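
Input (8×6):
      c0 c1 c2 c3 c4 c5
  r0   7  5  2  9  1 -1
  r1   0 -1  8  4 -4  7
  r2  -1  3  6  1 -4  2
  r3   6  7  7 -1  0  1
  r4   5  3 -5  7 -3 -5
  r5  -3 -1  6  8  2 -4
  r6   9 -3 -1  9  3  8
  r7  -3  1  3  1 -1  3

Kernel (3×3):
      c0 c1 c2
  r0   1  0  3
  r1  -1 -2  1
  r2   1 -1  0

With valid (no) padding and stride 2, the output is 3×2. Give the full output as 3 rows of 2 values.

19 -10
6 -23
13 -44

Output[0,0]: The receptive field on the input at this output position is [7 5 2 / 0 -1 8 / -1 3 6]. Elementwise product with the kernel and sum: 7·1 + 2·3 + 0·-1 + -1·-2 + 8·1 + -1·1 + 3·-1.
Output[0,1]: The receptive field on the input at this output position is [2 9 1 / 8 4 -4 / 6 1 -4]. Elementwise product with the kernel and sum: 2·1 + 1·3 + 8·-1 + 4·-2 + -4·1 + 6·1 + 1·-1.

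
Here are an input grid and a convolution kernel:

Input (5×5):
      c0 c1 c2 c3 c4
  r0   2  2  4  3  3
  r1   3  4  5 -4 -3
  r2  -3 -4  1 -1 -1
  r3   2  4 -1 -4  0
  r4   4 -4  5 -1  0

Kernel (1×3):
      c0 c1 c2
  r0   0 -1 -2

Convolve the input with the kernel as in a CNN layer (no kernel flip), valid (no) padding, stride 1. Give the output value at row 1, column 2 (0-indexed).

10

The receptive field on the input at this output position is [5 -4 -3]. Elementwise product with the kernel and sum: -4·-1 + -3·-2.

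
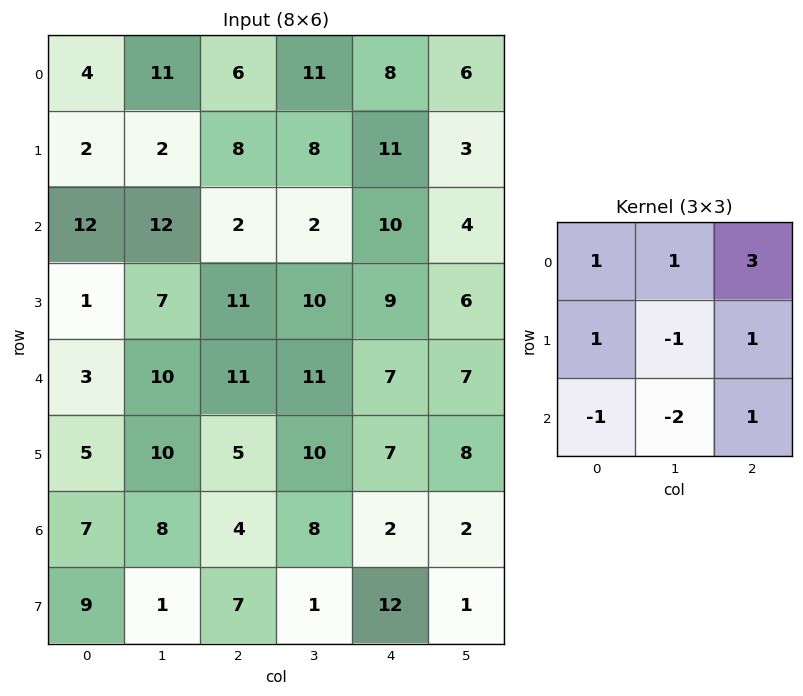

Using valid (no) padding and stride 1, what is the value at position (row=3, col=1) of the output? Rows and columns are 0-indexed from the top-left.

48

The receptive field on the input at this output position is [7 11 10 / 10 11 11 / 10 5 10]. Elementwise product with the kernel and sum: 7·1 + 11·1 + 10·3 + 10·1 + 11·-1 + 11·1 + 10·-1 + 5·-2 + 10·1.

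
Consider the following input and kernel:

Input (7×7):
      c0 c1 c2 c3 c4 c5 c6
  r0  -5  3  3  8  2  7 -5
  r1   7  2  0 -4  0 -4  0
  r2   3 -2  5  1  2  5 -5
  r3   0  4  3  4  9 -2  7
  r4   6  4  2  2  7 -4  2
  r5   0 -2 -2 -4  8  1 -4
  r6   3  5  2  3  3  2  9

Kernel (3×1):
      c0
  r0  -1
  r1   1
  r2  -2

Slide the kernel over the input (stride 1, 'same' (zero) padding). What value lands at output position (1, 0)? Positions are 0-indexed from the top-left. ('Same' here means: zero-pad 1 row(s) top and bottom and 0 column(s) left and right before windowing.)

The receptive field on the zero-padded input at this output position is [-5 / 7 / 3]. Elementwise product with the kernel and sum: -5·-1 + 7·1 + 3·-2.

6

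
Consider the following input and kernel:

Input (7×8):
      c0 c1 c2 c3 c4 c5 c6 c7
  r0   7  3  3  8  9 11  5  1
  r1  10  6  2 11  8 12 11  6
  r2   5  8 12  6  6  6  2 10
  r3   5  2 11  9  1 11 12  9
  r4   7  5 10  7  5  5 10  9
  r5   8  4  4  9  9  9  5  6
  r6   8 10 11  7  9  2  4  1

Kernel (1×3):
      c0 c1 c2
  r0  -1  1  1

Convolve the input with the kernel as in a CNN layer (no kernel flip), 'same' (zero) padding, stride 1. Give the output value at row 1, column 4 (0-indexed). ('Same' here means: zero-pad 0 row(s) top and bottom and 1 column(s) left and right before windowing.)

9

The receptive field on the zero-padded input at this output position is [11 8 12]. Elementwise product with the kernel and sum: 11·-1 + 8·1 + 12·1.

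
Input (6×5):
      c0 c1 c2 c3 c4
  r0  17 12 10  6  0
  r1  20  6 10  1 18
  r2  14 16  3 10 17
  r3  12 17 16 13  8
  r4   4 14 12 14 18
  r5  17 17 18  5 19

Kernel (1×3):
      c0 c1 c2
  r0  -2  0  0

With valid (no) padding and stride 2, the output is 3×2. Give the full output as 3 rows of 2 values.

Output[0,0]: The receptive field on the input at this output position is [17 12 10]. Elementwise product with the kernel and sum: 17·-2.

-34 -20
-28 -6
-8 -24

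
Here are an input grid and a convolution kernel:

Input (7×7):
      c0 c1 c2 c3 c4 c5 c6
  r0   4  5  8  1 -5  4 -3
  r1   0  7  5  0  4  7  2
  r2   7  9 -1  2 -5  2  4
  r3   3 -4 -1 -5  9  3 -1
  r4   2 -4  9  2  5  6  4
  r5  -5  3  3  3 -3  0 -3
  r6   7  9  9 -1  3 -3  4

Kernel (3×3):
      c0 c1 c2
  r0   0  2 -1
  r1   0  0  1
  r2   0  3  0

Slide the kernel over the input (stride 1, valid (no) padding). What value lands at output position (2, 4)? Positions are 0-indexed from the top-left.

The receptive field on the input at this output position is [-5 2 4 / 9 3 -1 / 5 6 4]. Elementwise product with the kernel and sum: 2·2 + 4·-1 + -1·1 + 6·3.

17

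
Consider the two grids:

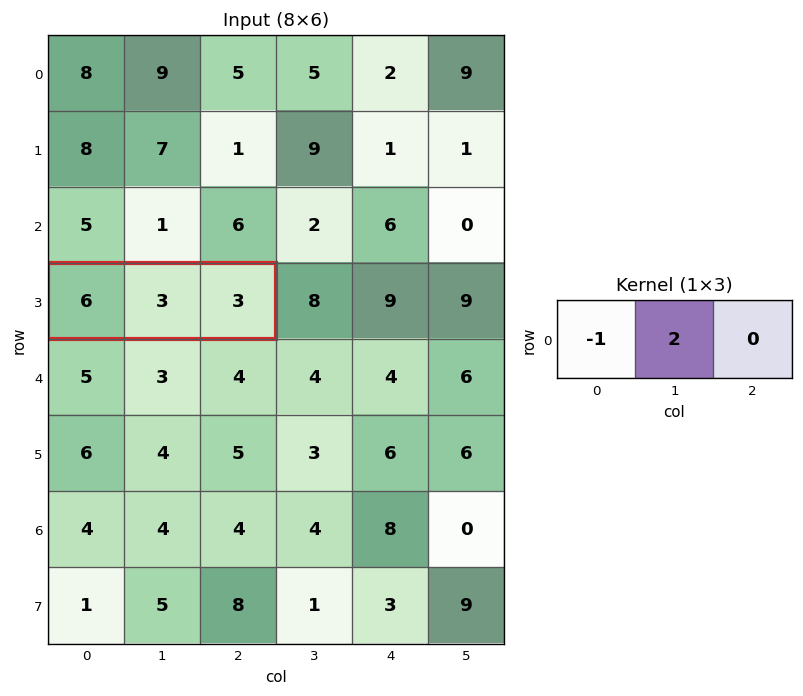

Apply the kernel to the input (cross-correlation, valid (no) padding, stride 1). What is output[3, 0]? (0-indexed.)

0

The receptive field on the input at this output position is [6 3 3]. Elementwise product with the kernel and sum: 6·-1 + 3·2.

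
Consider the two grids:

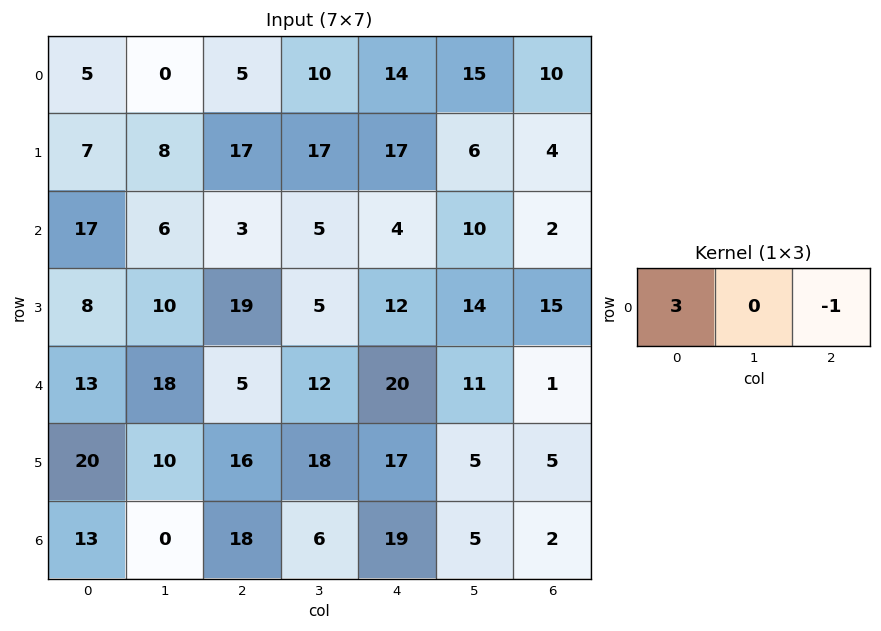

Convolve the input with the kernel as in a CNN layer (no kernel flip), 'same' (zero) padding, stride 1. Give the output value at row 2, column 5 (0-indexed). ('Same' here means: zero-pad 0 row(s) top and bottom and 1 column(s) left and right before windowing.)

10

The receptive field on the zero-padded input at this output position is [4 10 2]. Elementwise product with the kernel and sum: 4·3 + 2·-1.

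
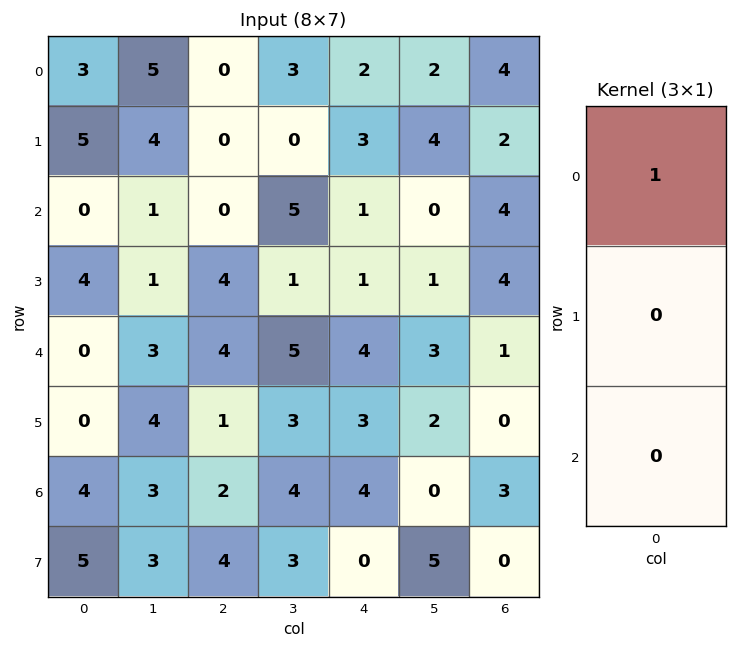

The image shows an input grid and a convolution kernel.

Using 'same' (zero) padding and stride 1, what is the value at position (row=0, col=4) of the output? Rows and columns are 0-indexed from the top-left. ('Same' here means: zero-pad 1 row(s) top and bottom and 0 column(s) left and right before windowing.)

0

The receptive field on the zero-padded input at this output position is [0 / 2 / 3]. Elementwise product with the kernel and sum: 0·1.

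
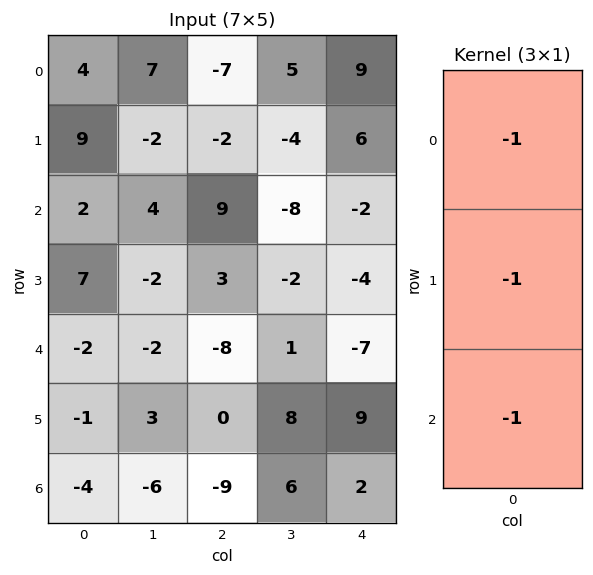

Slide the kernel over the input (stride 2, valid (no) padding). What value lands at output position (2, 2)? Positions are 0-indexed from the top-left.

-4

The receptive field on the input at this output position is [-7 / 9 / 2]. Elementwise product with the kernel and sum: -7·-1 + 9·-1 + 2·-1.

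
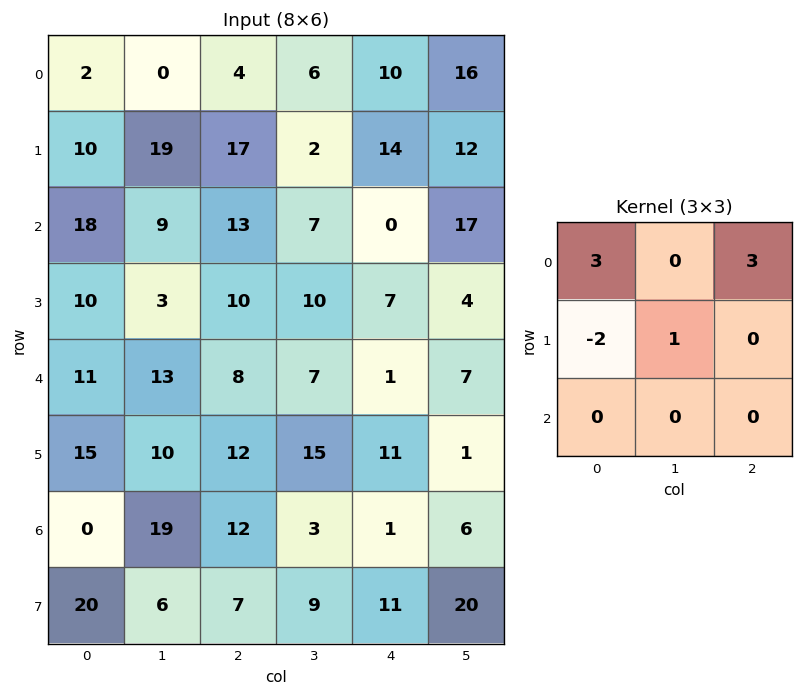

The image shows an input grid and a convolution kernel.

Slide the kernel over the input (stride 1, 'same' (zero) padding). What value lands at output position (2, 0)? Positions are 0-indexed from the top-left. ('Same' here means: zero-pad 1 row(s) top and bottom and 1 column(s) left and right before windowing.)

75

The receptive field on the zero-padded input at this output position is [0 10 19 / 0 18 9 / 0 10 3]. Elementwise product with the kernel and sum: 0·3 + 19·3 + 0·-2 + 18·1.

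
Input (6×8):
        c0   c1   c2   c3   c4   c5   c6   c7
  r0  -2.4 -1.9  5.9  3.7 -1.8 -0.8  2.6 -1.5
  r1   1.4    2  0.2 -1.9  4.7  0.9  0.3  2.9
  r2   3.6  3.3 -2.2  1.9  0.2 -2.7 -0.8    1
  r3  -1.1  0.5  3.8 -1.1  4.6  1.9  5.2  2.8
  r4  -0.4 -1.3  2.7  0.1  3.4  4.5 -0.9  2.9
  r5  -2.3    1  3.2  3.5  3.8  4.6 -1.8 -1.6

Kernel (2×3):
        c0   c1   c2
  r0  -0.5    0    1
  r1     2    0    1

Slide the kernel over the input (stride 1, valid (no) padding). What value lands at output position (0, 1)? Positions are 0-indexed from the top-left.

The receptive field on the input at this output position is [-1.9 5.9 3.7 / 2 0.2 -1.9]. Elementwise product with the kernel and sum: -1.9·-0.5 + 3.7·1 + 2·2 + -1.9·1.

6.75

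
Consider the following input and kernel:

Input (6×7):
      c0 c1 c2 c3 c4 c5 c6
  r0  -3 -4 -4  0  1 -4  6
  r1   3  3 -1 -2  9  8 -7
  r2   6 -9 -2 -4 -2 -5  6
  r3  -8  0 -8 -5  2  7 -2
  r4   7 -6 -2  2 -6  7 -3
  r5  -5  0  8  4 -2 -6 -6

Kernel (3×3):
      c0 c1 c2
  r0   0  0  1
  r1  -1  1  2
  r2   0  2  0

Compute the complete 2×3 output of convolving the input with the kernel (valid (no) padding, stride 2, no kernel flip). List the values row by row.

-24 10 -19
-22 9 21

Output[0,0]: The receptive field on the input at this output position is [-3 -4 -4 / 3 3 -1 / 6 -9 -2]. Elementwise product with the kernel and sum: -4·1 + 3·-1 + 3·1 + -1·2 + -9·2.
Output[0,1]: The receptive field on the input at this output position is [-4 0 1 / -1 -2 9 / -2 -4 -2]. Elementwise product with the kernel and sum: 1·1 + -1·-1 + -2·1 + 9·2 + -4·2.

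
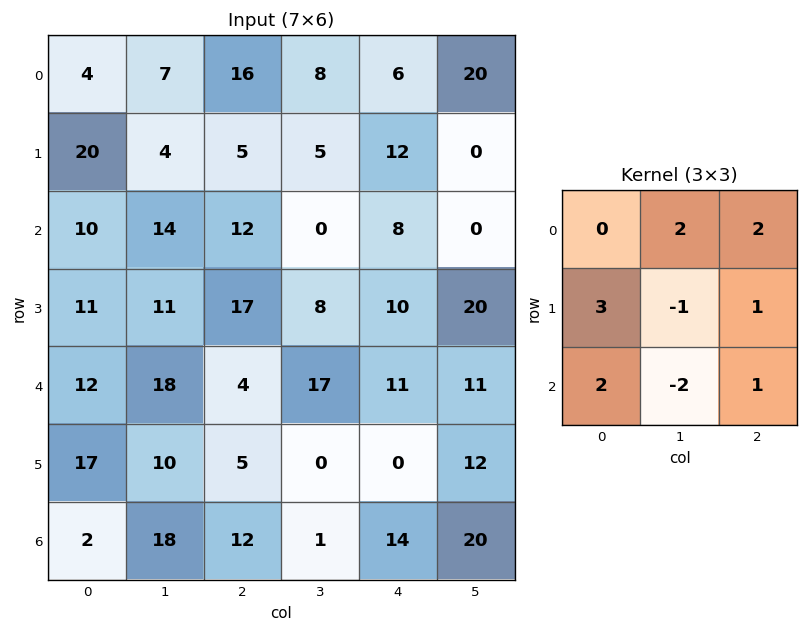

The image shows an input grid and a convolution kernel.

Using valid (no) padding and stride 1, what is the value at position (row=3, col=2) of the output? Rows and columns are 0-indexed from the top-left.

52

The receptive field on the input at this output position is [17 8 10 / 4 17 11 / 5 0 0]. Elementwise product with the kernel and sum: 8·2 + 10·2 + 4·3 + 17·-1 + 11·1 + 5·2 + 0·-2 + 0·1.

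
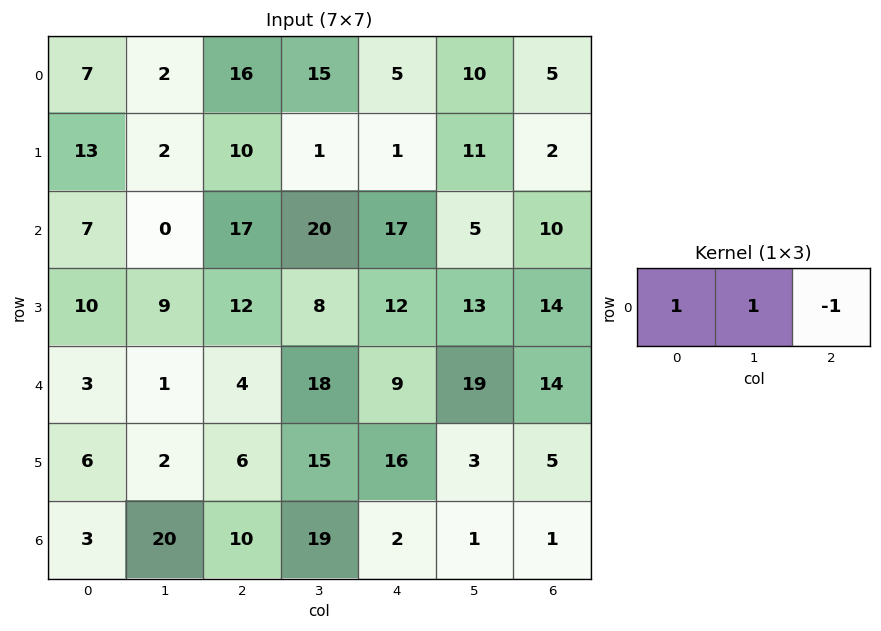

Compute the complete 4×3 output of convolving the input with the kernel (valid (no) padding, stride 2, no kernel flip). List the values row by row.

Output[0,0]: The receptive field on the input at this output position is [7 2 16]. Elementwise product with the kernel and sum: 7·1 + 2·1 + 16·-1.
Output[0,1]: The receptive field on the input at this output position is [16 15 5]. Elementwise product with the kernel and sum: 16·1 + 15·1 + 5·-1.

-7 26 10
-10 20 12
0 13 14
13 27 2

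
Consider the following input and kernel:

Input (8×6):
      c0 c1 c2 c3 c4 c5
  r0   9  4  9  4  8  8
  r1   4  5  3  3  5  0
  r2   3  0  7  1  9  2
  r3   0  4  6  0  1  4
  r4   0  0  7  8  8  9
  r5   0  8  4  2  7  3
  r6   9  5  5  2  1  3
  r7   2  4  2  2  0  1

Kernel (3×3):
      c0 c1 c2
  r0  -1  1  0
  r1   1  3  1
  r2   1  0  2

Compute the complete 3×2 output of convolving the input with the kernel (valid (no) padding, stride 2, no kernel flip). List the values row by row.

34 37
29 24
47 25

Output[0,0]: The receptive field on the input at this output position is [9 4 9 / 4 5 3 / 3 0 7]. Elementwise product with the kernel and sum: 9·-1 + 4·1 + 4·1 + 5·3 + 3·1 + 3·1 + 7·2.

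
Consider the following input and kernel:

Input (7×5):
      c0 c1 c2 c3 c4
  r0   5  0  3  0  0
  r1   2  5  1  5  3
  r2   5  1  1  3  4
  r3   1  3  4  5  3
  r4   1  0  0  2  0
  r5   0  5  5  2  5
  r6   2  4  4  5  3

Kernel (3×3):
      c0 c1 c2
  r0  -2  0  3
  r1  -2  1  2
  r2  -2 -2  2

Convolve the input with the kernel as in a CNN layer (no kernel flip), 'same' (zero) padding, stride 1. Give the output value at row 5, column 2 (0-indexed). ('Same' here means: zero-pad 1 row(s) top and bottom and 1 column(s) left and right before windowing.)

-1

The receptive field on the zero-padded input at this output position is [0 0 2 / 5 5 2 / 4 4 5]. Elementwise product with the kernel and sum: 0·-2 + 2·3 + 5·-2 + 5·1 + 2·2 + 4·-2 + 4·-2 + 5·2.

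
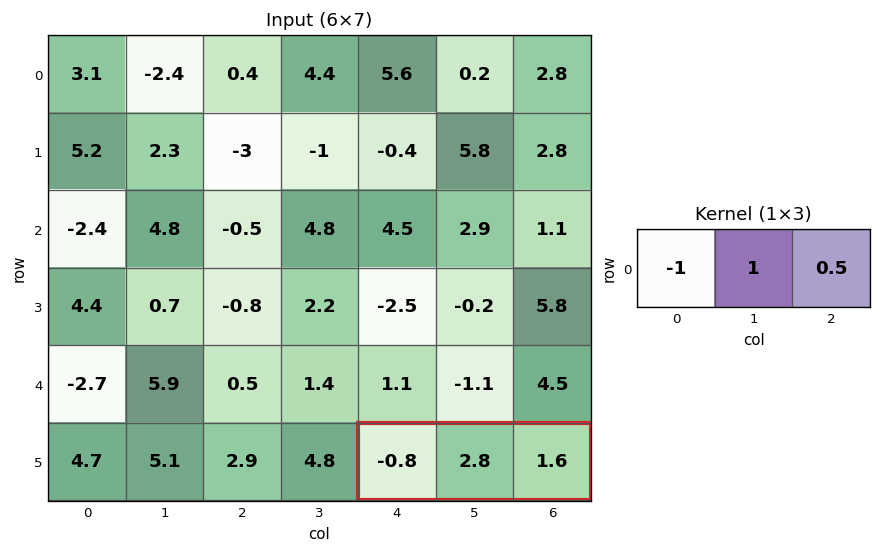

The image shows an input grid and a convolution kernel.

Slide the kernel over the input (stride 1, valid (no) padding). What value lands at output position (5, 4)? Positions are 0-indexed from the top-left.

The receptive field on the input at this output position is [-0.8 2.8 1.6]. Elementwise product with the kernel and sum: -0.8·-1 + 2.8·1 + 1.6·0.5.

4.4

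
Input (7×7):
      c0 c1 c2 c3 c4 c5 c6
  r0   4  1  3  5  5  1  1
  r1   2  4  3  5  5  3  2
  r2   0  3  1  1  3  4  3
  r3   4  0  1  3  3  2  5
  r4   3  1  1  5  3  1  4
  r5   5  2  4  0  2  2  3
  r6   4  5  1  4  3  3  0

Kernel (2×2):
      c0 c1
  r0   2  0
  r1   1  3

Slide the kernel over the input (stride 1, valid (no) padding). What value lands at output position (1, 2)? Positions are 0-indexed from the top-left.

The receptive field on the input at this output position is [3 5 / 1 1]. Elementwise product with the kernel and sum: 3·2 + 1·1 + 1·3.

10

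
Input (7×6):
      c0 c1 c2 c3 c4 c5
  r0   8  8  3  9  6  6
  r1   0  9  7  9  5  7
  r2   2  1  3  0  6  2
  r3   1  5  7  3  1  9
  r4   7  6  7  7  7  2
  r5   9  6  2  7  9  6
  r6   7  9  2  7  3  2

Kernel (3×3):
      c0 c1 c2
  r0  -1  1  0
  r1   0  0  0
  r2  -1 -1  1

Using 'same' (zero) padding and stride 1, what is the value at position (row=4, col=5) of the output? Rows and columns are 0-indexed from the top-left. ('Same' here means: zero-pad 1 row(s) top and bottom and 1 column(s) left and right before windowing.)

-7

The receptive field on the zero-padded input at this output position is [1 9 0 / 7 2 0 / 9 6 0]. Elementwise product with the kernel and sum: 1·-1 + 9·1 + 9·-1 + 6·-1 + 0·1.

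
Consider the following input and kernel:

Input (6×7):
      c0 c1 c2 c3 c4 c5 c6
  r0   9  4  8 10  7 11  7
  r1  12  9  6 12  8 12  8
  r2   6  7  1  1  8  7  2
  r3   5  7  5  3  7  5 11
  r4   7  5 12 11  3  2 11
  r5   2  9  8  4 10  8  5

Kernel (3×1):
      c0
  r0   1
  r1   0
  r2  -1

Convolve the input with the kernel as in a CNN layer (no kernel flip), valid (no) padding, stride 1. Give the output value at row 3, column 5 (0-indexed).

-3

The receptive field on the input at this output position is [5 / 2 / 8]. Elementwise product with the kernel and sum: 5·1 + 8·-1.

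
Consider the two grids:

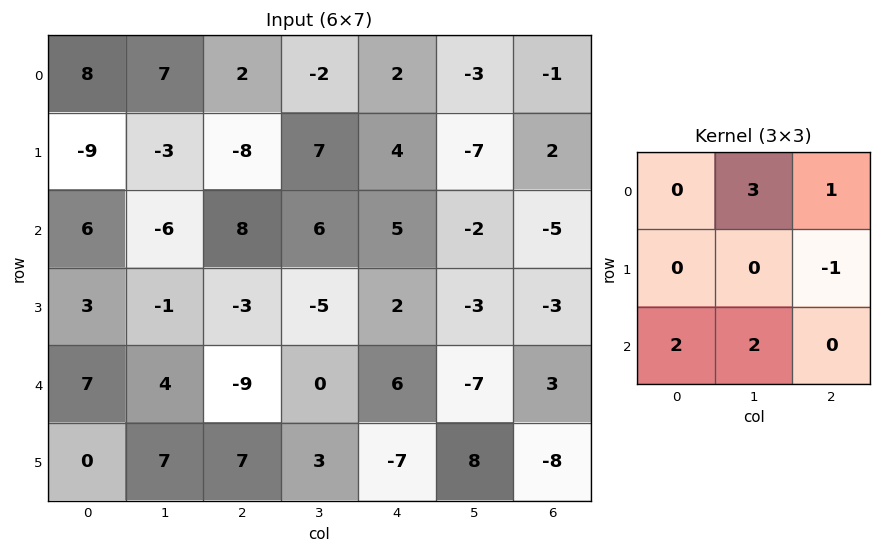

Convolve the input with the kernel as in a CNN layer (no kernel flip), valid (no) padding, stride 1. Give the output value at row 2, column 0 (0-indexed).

The receptive field on the input at this output position is [6 -6 8 / 3 -1 -3 / 7 4 -9]. Elementwise product with the kernel and sum: -6·3 + 8·1 + -3·-1 + 7·2 + 4·2.

15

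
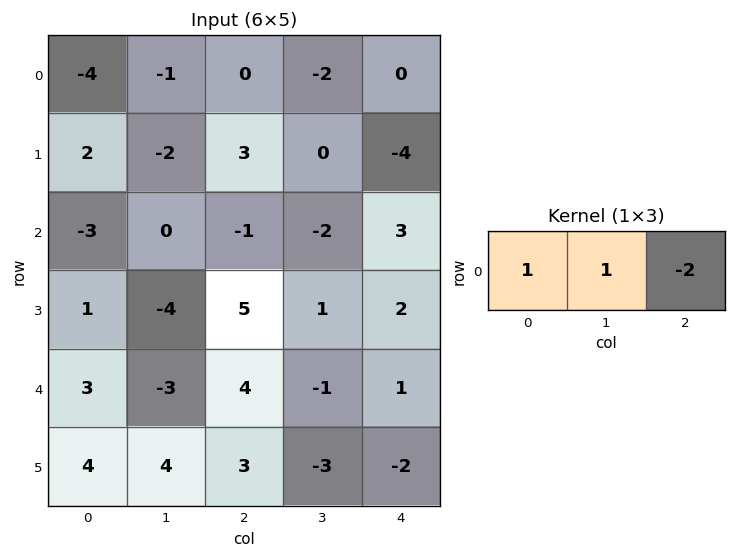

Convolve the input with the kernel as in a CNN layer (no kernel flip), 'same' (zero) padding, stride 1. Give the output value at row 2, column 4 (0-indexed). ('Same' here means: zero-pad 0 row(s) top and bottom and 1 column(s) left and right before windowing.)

1

The receptive field on the zero-padded input at this output position is [-2 3 0]. Elementwise product with the kernel and sum: -2·1 + 3·1 + 0·-2.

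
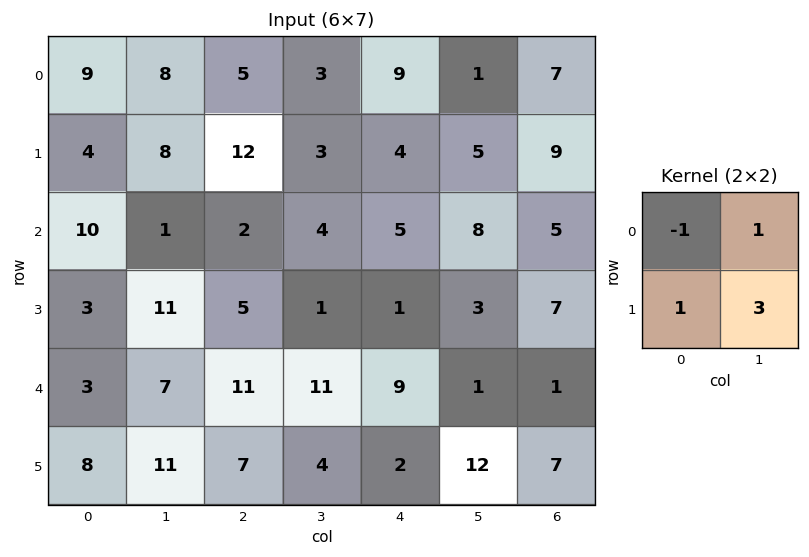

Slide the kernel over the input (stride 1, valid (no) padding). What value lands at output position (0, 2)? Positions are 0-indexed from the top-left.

19

The receptive field on the input at this output position is [5 3 / 12 3]. Elementwise product with the kernel and sum: 5·-1 + 3·1 + 12·1 + 3·3.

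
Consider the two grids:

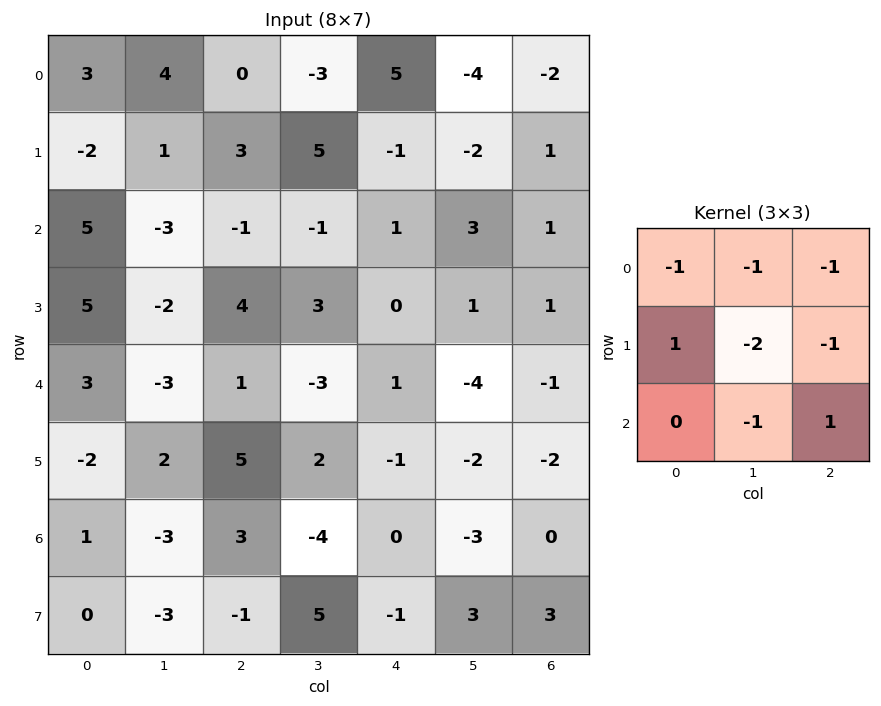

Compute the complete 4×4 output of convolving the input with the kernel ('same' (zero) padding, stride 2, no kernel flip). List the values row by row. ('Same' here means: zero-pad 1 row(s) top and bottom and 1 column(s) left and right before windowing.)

Output[0,0]: The receptive field on the zero-padded input at this output position is [0 0 0 / 0 3 4 / 0 -2 1]. Elementwise product with the kernel and sum: 0·-1 + 0·-1 + 0·-1 + 0·1 + 3·-2 + 4·-1 + -2·-1 + 1·1.
Output[0,1]: The receptive field on the zero-padded input at this output position is [0 0 0 / 4 0 -3 / 1 3 5]. Elementwise product with the kernel and sum: 0·-1 + 0·-1 + 0·-1 + 4·1 + 0·-2 + -3·-1 + 3·-1 + 5·1.

-7 9 -10 -1
-13 -10 -7 1
-2 -10 -6 -2
-2 -8 4 -2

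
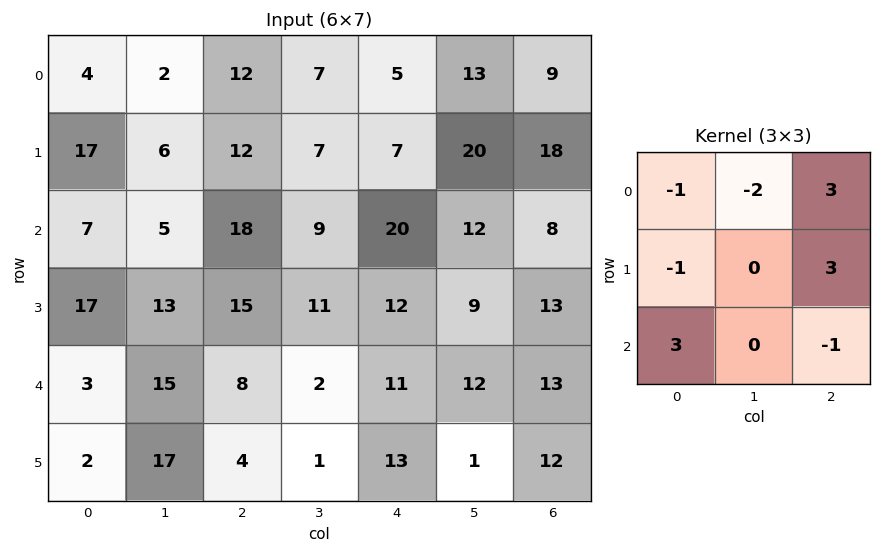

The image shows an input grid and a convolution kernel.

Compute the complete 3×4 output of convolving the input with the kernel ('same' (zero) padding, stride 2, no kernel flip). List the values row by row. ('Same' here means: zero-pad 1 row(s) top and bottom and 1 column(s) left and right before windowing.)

Output[0,0]: The receptive field on the zero-padded input at this output position is [0 0 0 / 0 4 2 / 0 17 6]. Elementwise product with the kernel and sum: 0·-1 + 0·-2 + 0·3 + 0·-1 + 2·3 + 0·3 + 6·-1.
Output[0,1]: The receptive field on the zero-padded input at this output position is [0 0 0 / 2 12 7 / 6 12 7]. Elementwise product with the kernel and sum: 0·-1 + 0·-2 + 0·3 + 2·-1 + 7·3 + 6·3 + 7·-1.

0 30 33 47
-14 41 90 -41
33 31 28 -44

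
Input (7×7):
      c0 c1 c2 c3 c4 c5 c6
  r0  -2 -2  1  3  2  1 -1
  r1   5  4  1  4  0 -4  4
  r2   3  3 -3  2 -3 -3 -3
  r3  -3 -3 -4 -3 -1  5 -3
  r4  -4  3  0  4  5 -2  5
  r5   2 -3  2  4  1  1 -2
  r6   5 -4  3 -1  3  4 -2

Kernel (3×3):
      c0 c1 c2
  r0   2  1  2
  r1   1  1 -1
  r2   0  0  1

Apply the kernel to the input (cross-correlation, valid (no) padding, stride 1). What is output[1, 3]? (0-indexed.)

7

The receptive field on the input at this output position is [4 0 -4 / 2 -3 -3 / -3 -1 5]. Elementwise product with the kernel and sum: 4·2 + 0·1 + -4·2 + 2·1 + -3·1 + -3·-1 + 5·1.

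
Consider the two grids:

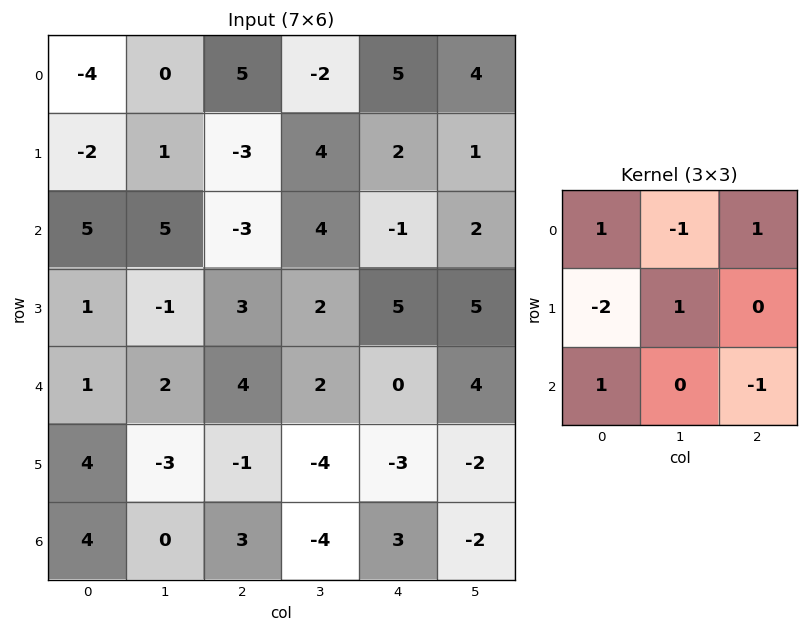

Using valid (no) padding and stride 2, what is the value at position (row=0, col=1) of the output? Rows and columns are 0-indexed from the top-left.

20

The receptive field on the input at this output position is [5 -2 5 / -3 4 2 / -3 4 -1]. Elementwise product with the kernel and sum: 5·1 + -2·-1 + 5·1 + -3·-2 + 4·1 + -3·1 + -1·-1.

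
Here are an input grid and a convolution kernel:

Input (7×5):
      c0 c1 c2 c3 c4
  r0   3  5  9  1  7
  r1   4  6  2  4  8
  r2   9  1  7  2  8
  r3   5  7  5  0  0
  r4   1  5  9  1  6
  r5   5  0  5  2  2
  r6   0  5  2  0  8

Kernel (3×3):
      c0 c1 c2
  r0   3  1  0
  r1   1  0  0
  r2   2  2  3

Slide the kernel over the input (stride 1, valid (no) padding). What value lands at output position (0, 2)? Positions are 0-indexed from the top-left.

The receptive field on the input at this output position is [9 1 7 / 2 4 8 / 7 2 8]. Elementwise product with the kernel and sum: 9·3 + 1·1 + 2·1 + 7·2 + 2·2 + 8·3.

72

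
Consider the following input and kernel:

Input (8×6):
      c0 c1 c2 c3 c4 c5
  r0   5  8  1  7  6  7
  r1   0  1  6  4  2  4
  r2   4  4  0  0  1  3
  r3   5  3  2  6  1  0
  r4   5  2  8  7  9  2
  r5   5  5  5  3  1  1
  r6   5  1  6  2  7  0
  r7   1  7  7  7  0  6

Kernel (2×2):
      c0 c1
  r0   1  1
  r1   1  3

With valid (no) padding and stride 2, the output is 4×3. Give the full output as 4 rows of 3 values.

16 26 27
22 20 5
27 29 15
28 36 25

Output[0,0]: The receptive field on the input at this output position is [5 8 / 0 1]. Elementwise product with the kernel and sum: 5·1 + 8·1 + 0·1 + 1·3.
Output[0,1]: The receptive field on the input at this output position is [1 7 / 6 4]. Elementwise product with the kernel and sum: 1·1 + 7·1 + 6·1 + 4·3.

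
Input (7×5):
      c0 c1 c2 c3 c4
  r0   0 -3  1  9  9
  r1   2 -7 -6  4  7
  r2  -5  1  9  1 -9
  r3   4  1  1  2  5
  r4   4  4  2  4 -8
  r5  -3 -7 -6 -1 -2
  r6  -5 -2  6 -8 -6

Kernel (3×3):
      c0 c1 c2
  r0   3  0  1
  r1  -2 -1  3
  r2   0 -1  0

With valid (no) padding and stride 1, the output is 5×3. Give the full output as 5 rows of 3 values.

-15 23 40
35 -26 -59
-16 5 25
14 13 -23
11 27 13

Output[0,0]: The receptive field on the input at this output position is [0 -3 1 / 2 -7 -6 / -5 1 9]. Elementwise product with the kernel and sum: 0·3 + 1·1 + 2·-2 + -7·-1 + -6·3 + 1·-1.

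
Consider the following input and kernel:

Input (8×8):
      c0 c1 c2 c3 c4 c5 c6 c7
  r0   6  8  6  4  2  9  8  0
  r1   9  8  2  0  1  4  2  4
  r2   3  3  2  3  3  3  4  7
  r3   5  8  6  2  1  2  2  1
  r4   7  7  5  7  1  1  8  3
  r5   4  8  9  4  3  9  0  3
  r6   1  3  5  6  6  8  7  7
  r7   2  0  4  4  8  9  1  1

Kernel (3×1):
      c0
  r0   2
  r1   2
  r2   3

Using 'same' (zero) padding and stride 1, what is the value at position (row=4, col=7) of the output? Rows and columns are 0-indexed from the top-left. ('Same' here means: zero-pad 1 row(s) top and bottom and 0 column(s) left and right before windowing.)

The receptive field on the zero-padded input at this output position is [1 / 3 / 3]. Elementwise product with the kernel and sum: 1·2 + 3·2 + 3·3.

17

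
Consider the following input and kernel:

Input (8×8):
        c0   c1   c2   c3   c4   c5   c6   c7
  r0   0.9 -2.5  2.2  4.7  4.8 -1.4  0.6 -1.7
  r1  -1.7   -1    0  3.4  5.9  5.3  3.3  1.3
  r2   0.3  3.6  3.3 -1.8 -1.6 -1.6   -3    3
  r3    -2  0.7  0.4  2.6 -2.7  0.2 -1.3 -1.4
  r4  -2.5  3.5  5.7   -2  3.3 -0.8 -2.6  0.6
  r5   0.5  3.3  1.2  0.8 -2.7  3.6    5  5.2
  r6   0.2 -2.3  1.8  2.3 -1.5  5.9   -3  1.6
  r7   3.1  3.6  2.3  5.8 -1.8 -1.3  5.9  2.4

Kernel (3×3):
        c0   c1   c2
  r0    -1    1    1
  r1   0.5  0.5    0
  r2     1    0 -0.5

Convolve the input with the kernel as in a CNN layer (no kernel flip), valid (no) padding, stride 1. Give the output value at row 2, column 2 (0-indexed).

-1.15

The receptive field on the input at this output position is [3.3 -1.8 -1.6 / 0.4 2.6 -2.7 / 5.7 -2 3.3]. Elementwise product with the kernel and sum: 3.3·-1 + -1.8·1 + -1.6·1 + 0.4·0.5 + 2.6·0.5 + 5.7·1 + 3.3·-0.5.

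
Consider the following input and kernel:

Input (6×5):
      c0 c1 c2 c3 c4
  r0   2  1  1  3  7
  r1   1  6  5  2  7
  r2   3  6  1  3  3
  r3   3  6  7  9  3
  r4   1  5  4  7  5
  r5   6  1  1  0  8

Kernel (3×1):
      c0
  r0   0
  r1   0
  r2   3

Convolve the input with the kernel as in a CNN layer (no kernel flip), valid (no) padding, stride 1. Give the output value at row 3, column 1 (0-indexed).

3

The receptive field on the input at this output position is [6 / 5 / 1]. Elementwise product with the kernel and sum: 1·3.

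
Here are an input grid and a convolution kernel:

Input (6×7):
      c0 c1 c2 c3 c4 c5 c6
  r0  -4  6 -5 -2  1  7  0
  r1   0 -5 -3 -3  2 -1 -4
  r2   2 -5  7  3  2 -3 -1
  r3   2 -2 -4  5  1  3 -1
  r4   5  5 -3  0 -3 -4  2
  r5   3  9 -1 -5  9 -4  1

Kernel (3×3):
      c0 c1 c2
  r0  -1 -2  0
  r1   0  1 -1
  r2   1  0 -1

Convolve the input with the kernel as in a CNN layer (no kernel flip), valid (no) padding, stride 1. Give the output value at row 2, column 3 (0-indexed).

-5

The receptive field on the input at this output position is [3 2 -3 / 5 1 3 / 0 -3 -4]. Elementwise product with the kernel and sum: 3·-1 + 2·-2 + 1·1 + 3·-1 + 0·1 + -4·-1.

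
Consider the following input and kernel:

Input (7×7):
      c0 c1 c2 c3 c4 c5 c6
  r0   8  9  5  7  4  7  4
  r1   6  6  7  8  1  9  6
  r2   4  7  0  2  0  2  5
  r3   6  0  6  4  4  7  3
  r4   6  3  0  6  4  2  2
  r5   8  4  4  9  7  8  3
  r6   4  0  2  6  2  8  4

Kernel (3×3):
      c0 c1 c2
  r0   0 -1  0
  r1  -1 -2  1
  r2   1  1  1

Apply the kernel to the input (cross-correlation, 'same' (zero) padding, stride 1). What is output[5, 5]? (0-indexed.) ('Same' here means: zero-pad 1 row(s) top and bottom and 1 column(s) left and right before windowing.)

-8

The receptive field on the zero-padded input at this output position is [4 2 2 / 7 8 3 / 2 8 4]. Elementwise product with the kernel and sum: 2·-1 + 7·-1 + 8·-2 + 3·1 + 2·1 + 8·1 + 4·1.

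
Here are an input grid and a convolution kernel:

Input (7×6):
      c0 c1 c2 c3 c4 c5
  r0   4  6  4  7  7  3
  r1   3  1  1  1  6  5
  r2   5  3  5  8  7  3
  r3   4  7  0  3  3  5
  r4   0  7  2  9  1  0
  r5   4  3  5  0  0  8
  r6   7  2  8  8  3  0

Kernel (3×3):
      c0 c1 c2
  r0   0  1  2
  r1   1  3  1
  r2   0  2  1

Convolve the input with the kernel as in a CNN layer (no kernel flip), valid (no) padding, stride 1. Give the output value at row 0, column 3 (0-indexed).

The receptive field on the input at this output position is [7 7 3 / 1 6 5 / 8 7 3]. Elementwise product with the kernel and sum: 7·1 + 3·2 + 1·1 + 6·3 + 5·1 + 7·2 + 3·1.

54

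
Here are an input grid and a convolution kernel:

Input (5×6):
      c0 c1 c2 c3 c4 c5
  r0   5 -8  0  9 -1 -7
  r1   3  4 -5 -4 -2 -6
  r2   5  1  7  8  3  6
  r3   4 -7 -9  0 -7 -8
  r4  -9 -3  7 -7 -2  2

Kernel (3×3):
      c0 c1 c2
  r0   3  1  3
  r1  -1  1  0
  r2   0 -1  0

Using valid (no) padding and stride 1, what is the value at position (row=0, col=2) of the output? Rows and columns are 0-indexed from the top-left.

The receptive field on the input at this output position is [0 9 -1 / -5 -4 -2 / 7 8 3]. Elementwise product with the kernel and sum: 0·3 + 9·1 + -1·3 + -5·-1 + -4·1 + 8·-1.

-1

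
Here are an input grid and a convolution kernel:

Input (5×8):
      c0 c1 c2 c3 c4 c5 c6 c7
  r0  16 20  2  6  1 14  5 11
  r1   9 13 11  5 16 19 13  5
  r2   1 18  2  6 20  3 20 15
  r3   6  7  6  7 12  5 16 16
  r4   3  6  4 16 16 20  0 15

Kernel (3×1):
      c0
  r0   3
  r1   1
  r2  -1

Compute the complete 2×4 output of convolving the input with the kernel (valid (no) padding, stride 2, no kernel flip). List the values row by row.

56 15 -1 8
6 8 56 76

Output[0,0]: The receptive field on the input at this output position is [16 / 9 / 1]. Elementwise product with the kernel and sum: 16·3 + 9·1 + 1·-1.
Output[0,1]: The receptive field on the input at this output position is [2 / 11 / 2]. Elementwise product with the kernel and sum: 2·3 + 11·1 + 2·-1.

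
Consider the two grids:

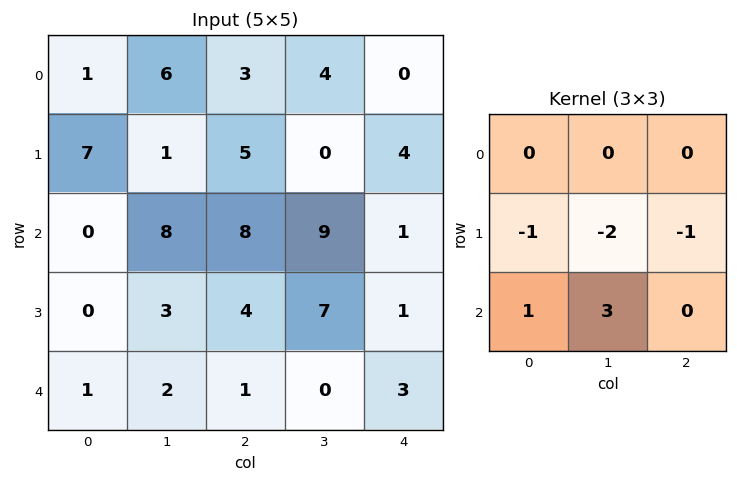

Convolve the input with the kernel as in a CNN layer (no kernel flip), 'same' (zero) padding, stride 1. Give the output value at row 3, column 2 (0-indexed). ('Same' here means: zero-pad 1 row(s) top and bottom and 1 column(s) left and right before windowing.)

The receptive field on the zero-padded input at this output position is [8 8 9 / 3 4 7 / 2 1 0]. Elementwise product with the kernel and sum: 3·-1 + 4·-2 + 7·-1 + 2·1 + 1·3.

-13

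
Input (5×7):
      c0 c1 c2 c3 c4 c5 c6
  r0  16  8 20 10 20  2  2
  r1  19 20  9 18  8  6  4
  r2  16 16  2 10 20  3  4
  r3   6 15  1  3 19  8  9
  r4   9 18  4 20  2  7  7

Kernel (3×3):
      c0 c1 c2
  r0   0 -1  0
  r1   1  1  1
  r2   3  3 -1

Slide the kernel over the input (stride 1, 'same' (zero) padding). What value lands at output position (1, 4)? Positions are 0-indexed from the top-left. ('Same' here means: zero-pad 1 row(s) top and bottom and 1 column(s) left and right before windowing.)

99

The receptive field on the zero-padded input at this output position is [10 20 2 / 18 8 6 / 10 20 3]. Elementwise product with the kernel and sum: 20·-1 + 18·1 + 8·1 + 6·1 + 10·3 + 20·3 + 3·-1.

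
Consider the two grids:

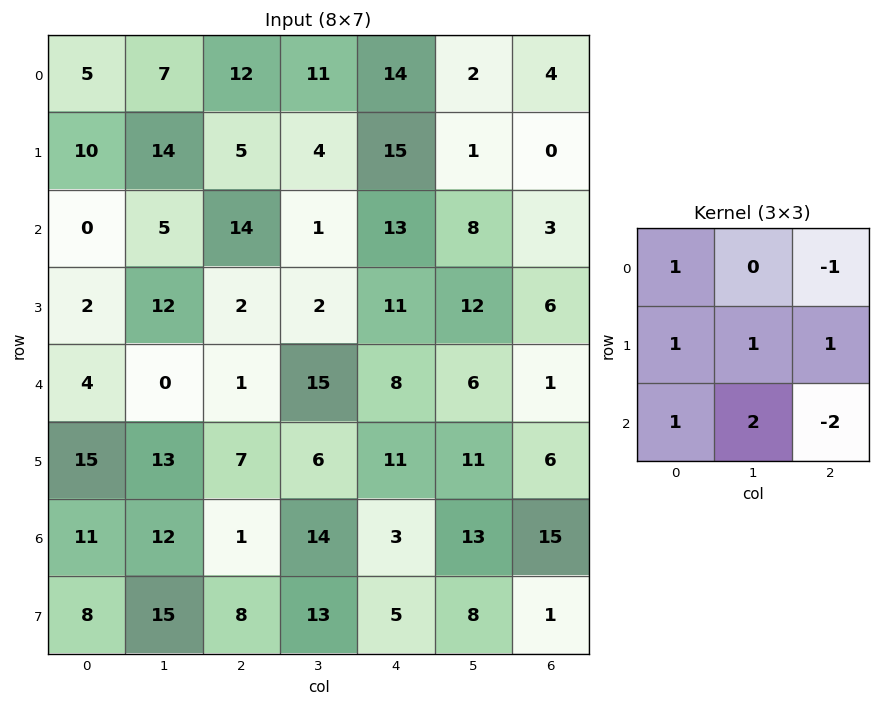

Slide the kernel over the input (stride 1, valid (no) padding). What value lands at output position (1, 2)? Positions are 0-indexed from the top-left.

2

The receptive field on the input at this output position is [5 4 15 / 14 1 13 / 2 2 11]. Elementwise product with the kernel and sum: 5·1 + 15·-1 + 14·1 + 1·1 + 13·1 + 2·1 + 2·2 + 11·-2.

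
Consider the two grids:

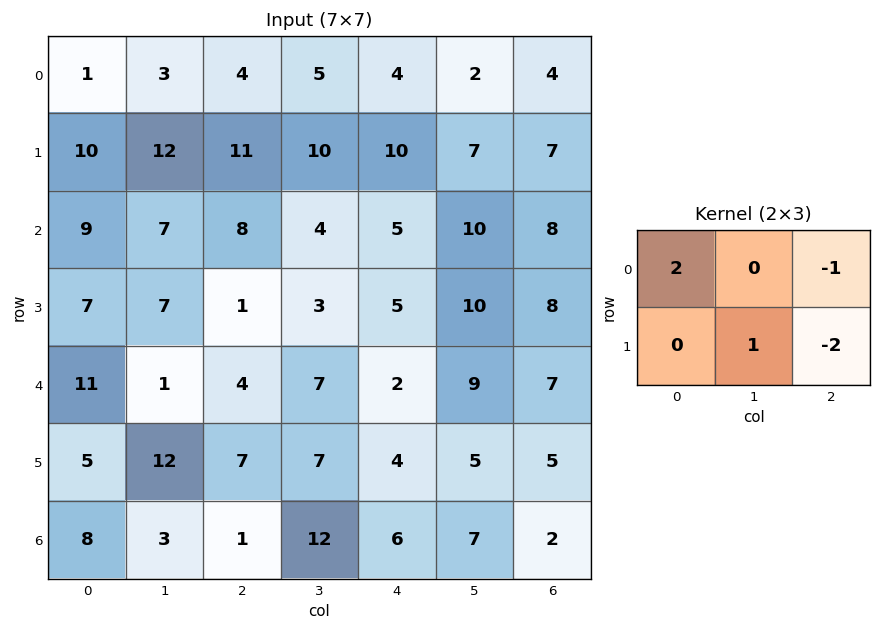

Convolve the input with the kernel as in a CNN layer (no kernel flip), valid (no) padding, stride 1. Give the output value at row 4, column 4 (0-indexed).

The receptive field on the input at this output position is [2 9 7 / 4 5 5]. Elementwise product with the kernel and sum: 2·2 + 7·-1 + 5·1 + 5·-2.

-8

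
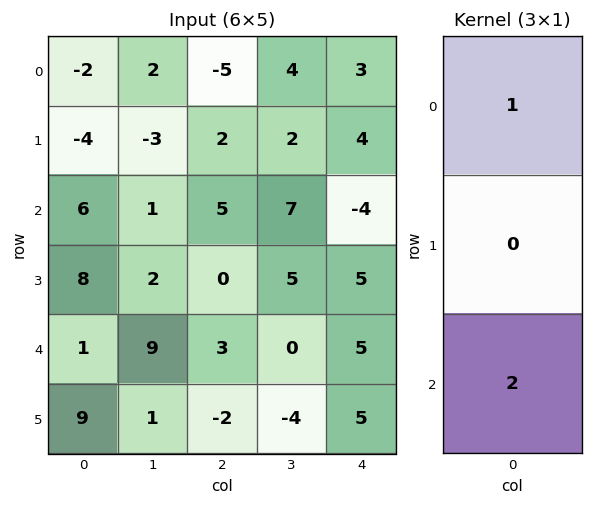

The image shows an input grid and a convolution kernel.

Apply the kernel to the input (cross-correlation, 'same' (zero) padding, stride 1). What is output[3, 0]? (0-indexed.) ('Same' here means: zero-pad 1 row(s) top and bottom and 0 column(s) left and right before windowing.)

8

The receptive field on the zero-padded input at this output position is [6 / 8 / 1]. Elementwise product with the kernel and sum: 6·1 + 1·2.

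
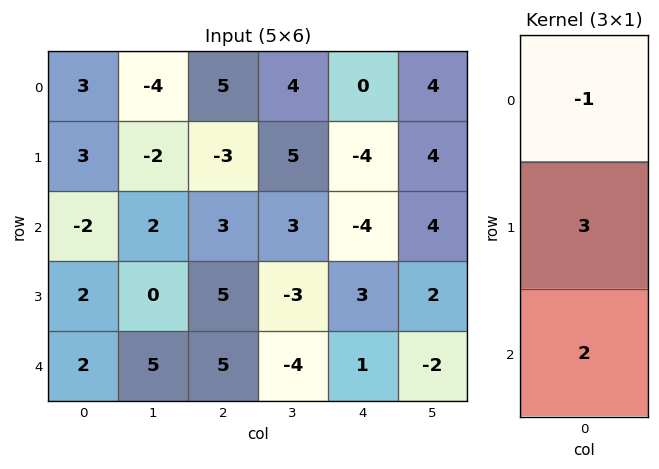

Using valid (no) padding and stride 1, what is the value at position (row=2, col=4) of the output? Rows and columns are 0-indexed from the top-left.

The receptive field on the input at this output position is [-4 / 3 / 1]. Elementwise product with the kernel and sum: -4·-1 + 3·3 + 1·2.

15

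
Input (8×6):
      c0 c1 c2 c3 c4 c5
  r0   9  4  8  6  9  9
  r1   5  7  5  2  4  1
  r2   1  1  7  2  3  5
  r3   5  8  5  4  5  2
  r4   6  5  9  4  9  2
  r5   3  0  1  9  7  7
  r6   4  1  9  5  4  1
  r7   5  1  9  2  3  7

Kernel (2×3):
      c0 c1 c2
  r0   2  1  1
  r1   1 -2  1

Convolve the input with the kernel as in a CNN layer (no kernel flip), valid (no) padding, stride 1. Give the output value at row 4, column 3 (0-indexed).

The receptive field on the input at this output position is [4 9 2 / 9 7 7]. Elementwise product with the kernel and sum: 4·2 + 9·1 + 2·1 + 9·1 + 7·-2 + 7·1.

21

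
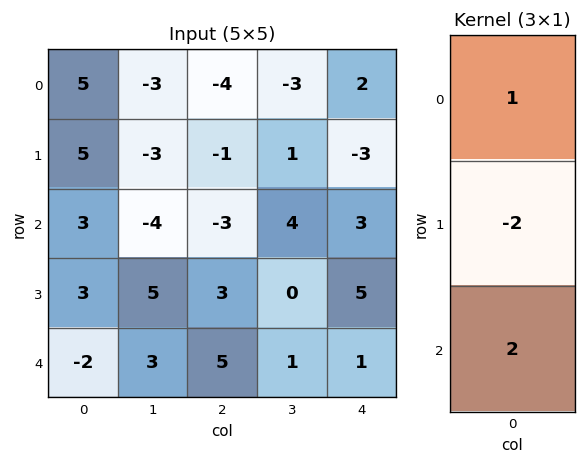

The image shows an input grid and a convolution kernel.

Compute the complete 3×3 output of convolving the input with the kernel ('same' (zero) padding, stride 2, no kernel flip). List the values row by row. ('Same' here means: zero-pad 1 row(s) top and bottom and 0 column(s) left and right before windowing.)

0 6 -10
5 11 1
7 -7 3

Output[0,0]: The receptive field on the zero-padded input at this output position is [0 / 5 / 5]. Elementwise product with the kernel and sum: 0·1 + 5·-2 + 5·2.
Output[0,1]: The receptive field on the zero-padded input at this output position is [0 / -4 / -1]. Elementwise product with the kernel and sum: 0·1 + -4·-2 + -1·2.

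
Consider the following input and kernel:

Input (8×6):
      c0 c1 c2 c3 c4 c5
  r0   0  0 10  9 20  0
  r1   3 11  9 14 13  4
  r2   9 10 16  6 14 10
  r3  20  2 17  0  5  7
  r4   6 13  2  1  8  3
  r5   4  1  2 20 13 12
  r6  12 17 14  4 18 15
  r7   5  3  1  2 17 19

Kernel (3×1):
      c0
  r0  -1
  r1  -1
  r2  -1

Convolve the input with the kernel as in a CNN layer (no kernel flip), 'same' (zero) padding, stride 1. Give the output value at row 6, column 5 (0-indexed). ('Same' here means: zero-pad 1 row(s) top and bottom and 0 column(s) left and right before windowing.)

The receptive field on the zero-padded input at this output position is [12 / 15 / 19]. Elementwise product with the kernel and sum: 12·-1 + 15·-1 + 19·-1.

-46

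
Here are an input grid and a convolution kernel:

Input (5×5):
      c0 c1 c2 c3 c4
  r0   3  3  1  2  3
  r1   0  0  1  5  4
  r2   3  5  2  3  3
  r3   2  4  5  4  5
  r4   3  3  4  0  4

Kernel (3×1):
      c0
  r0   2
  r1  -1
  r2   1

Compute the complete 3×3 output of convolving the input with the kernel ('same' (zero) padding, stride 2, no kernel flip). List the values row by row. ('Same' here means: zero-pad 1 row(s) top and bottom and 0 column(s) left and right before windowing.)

-3 0 1
-1 5 10
1 6 6

Output[0,0]: The receptive field on the zero-padded input at this output position is [0 / 3 / 0]. Elementwise product with the kernel and sum: 0·2 + 3·-1 + 0·1.
Output[0,1]: The receptive field on the zero-padded input at this output position is [0 / 1 / 1]. Elementwise product with the kernel and sum: 0·2 + 1·-1 + 1·1.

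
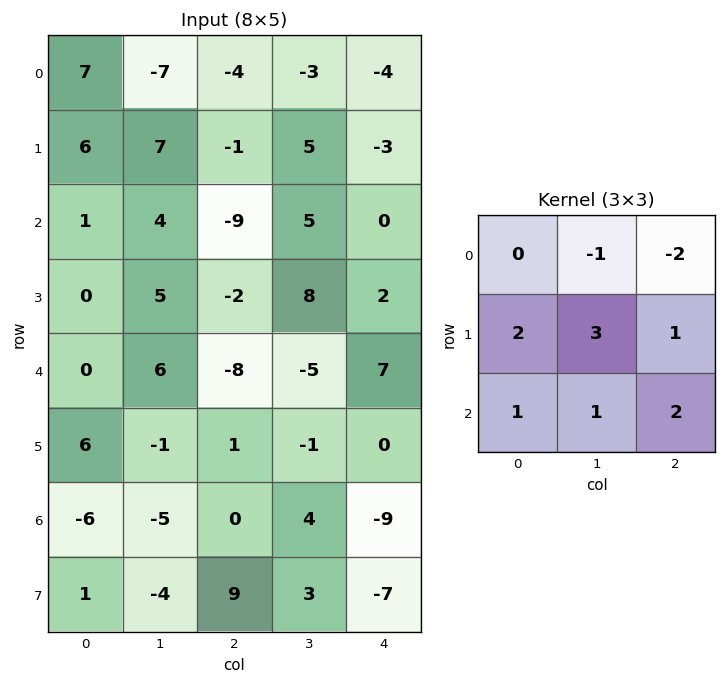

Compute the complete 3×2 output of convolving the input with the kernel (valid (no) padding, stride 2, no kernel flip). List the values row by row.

Output[0,0]: The receptive field on the input at this output position is [7 -7 -4 / 6 7 -1 / 1 4 -9]. Elementwise product with the kernel and sum: -7·-1 + -4·-2 + 6·2 + 7·3 + -1·1 + 1·1 + 4·1 + -9·2.
Output[0,1]: The receptive field on the input at this output position is [-4 -3 -4 / -1 5 -3 / -9 5 0]. Elementwise product with the kernel and sum: -3·-1 + -4·-2 + -1·2 + 5·3 + -3·1 + -9·1 + 5·1 + 0·2.

34 17
17 18
9 -24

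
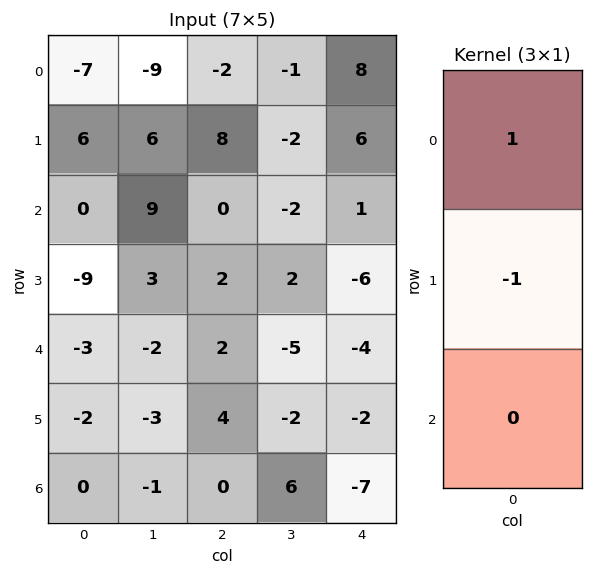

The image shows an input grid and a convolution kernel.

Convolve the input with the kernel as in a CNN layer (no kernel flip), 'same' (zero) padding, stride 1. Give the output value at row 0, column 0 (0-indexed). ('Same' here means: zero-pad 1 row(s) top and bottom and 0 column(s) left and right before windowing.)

7

The receptive field on the zero-padded input at this output position is [0 / -7 / 6]. Elementwise product with the kernel and sum: 0·1 + -7·-1.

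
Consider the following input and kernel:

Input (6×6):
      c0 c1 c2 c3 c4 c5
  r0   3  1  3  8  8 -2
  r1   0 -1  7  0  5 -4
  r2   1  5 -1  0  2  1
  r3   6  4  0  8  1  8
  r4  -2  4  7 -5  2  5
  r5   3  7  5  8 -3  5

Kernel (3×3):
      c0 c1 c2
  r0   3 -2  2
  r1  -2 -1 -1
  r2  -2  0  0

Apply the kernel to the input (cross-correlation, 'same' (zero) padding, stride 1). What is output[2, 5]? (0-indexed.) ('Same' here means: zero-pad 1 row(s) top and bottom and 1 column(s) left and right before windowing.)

The receptive field on the zero-padded input at this output position is [5 -4 0 / 2 1 0 / 1 8 0]. Elementwise product with the kernel and sum: 5·3 + -4·-2 + 0·2 + 2·-2 + 1·-1 + 0·-1 + 1·-2.

16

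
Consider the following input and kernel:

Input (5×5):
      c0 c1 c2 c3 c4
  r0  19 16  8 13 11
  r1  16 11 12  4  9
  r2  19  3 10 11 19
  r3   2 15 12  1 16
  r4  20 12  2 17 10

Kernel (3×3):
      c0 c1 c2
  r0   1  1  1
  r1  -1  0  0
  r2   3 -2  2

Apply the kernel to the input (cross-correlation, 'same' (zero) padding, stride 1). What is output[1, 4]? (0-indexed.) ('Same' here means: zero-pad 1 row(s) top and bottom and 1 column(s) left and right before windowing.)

The receptive field on the zero-padded input at this output position is [13 11 0 / 4 9 0 / 11 19 0]. Elementwise product with the kernel and sum: 13·1 + 11·1 + 0·1 + 4·-1 + 11·3 + 19·-2 + 0·2.

15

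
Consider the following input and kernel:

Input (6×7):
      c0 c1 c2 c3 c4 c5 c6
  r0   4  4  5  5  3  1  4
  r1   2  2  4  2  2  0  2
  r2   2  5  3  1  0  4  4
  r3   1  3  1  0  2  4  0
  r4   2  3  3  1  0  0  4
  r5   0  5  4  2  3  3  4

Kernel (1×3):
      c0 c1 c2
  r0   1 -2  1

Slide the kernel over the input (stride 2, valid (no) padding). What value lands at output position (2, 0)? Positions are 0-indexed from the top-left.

-1

The receptive field on the input at this output position is [2 3 3]. Elementwise product with the kernel and sum: 2·1 + 3·-2 + 3·1.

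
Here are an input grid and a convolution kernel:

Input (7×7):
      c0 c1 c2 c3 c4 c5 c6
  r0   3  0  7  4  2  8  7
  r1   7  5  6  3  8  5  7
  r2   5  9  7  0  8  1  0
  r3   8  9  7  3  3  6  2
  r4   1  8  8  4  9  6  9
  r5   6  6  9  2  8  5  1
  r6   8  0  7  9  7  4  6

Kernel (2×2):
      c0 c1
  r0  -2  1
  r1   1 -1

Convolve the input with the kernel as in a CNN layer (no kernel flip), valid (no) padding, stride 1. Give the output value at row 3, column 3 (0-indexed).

The receptive field on the input at this output position is [3 3 / 4 9]. Elementwise product with the kernel and sum: 3·-2 + 3·1 + 4·1 + 9·-1.

-8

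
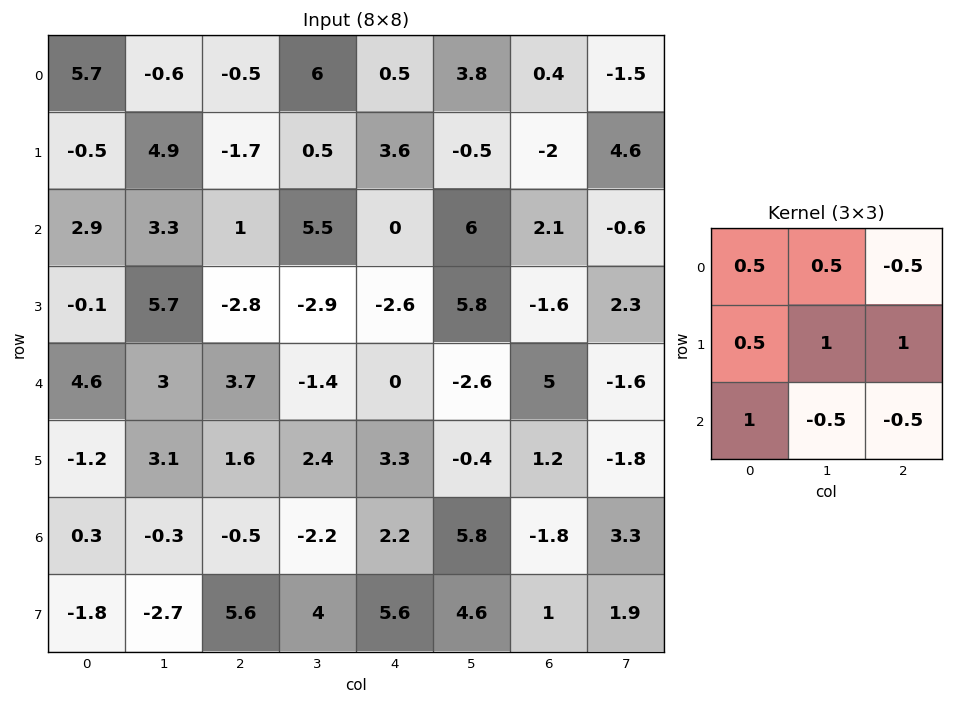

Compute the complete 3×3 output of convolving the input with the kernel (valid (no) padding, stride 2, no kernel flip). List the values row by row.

6.5 4 -2.8
6.7 0.75 3.65
6.75 7.15 -1.15

Output[0,0]: The receptive field on the input at this output position is [5.7 -0.6 -0.5 / -0.5 4.9 -1.7 / 2.9 3.3 1]. Elementwise product with the kernel and sum: 5.7·0.5 + -0.6·0.5 + -0.5·-0.5 + -0.5·0.5 + 4.9·1 + -1.7·1 + 2.9·1 + 3.3·-0.5 + 1·-0.5.
Output[0,1]: The receptive field on the input at this output position is [-0.5 6 0.5 / -1.7 0.5 3.6 / 1 5.5 0]. Elementwise product with the kernel and sum: -0.5·0.5 + 6·0.5 + 0.5·-0.5 + -1.7·0.5 + 0.5·1 + 3.6·1 + 1·1 + 5.5·-0.5 + 0·-0.5.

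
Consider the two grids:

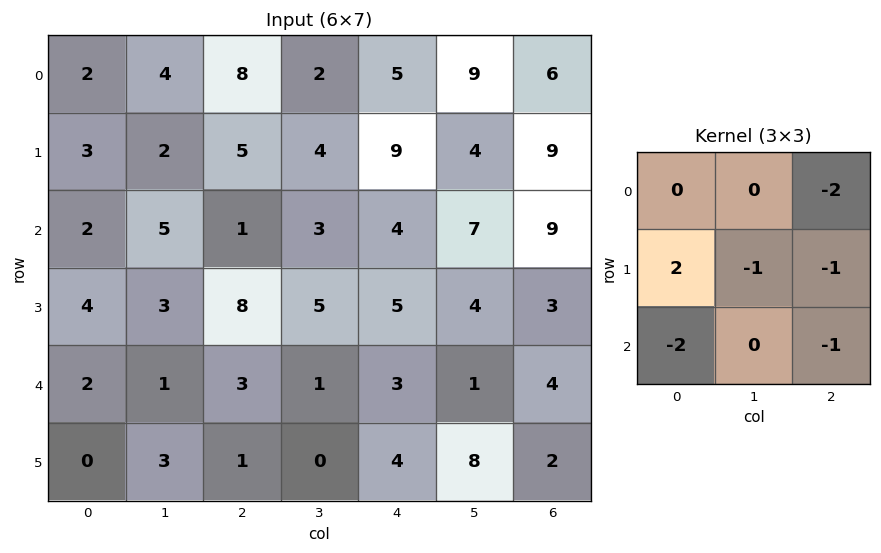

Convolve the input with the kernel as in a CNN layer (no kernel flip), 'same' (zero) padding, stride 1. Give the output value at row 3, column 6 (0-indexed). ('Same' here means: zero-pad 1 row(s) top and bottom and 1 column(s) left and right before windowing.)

3

The receptive field on the zero-padded input at this output position is [7 9 0 / 4 3 0 / 1 4 0]. Elementwise product with the kernel and sum: 0·-2 + 4·2 + 3·-1 + 0·-1 + 1·-2 + 0·-1.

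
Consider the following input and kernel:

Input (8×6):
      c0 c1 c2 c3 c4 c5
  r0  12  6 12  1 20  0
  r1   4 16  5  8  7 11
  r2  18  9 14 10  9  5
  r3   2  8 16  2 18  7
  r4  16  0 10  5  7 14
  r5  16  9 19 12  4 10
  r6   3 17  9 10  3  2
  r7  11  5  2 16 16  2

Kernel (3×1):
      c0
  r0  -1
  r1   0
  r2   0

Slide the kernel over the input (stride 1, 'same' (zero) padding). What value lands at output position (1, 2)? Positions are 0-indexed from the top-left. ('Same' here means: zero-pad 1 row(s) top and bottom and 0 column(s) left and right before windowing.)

The receptive field on the zero-padded input at this output position is [12 / 5 / 14]. Elementwise product with the kernel and sum: 12·-1.

-12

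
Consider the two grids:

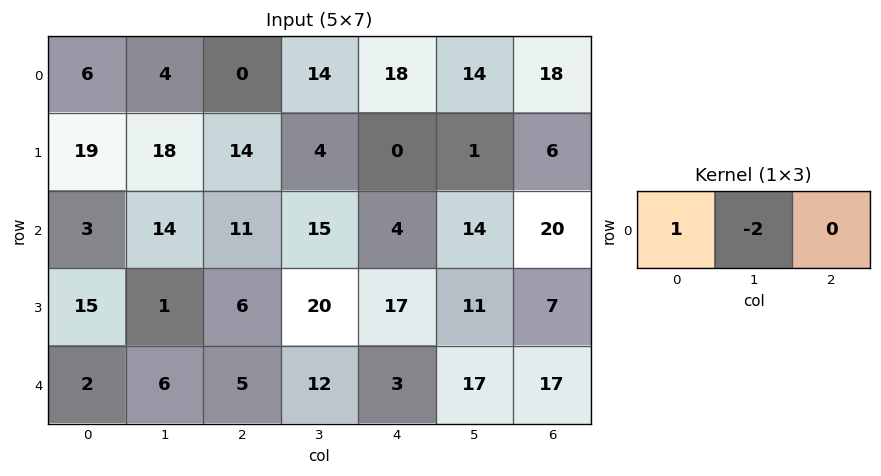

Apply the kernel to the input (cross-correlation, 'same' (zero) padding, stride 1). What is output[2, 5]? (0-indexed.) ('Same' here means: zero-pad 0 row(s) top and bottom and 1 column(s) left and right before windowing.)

The receptive field on the zero-padded input at this output position is [4 14 20]. Elementwise product with the kernel and sum: 4·1 + 14·-2.

-24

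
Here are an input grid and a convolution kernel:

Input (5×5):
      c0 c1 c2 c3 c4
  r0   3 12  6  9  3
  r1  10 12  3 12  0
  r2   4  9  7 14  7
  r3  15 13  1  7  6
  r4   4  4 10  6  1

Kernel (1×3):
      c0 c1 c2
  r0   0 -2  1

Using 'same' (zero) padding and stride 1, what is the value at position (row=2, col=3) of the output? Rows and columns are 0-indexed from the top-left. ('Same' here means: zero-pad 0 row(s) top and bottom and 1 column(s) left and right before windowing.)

The receptive field on the zero-padded input at this output position is [7 14 7]. Elementwise product with the kernel and sum: 14·-2 + 7·1.

-21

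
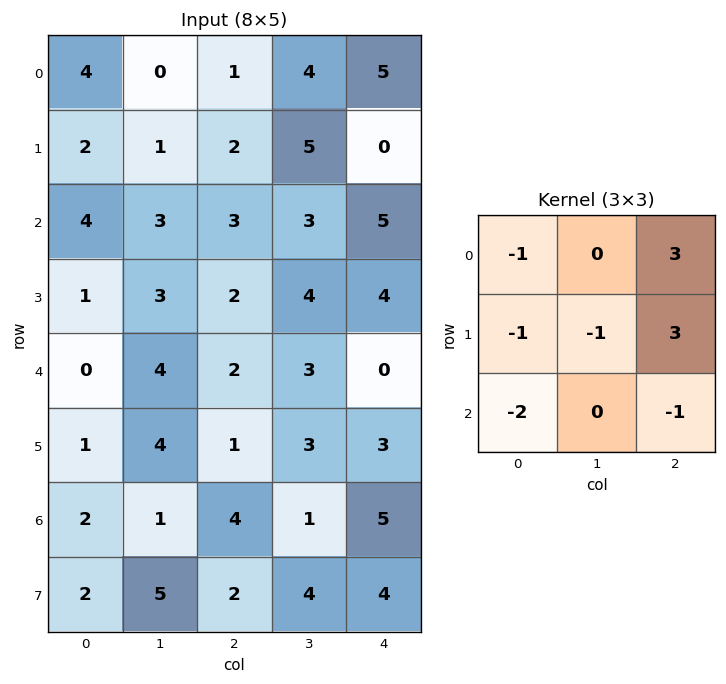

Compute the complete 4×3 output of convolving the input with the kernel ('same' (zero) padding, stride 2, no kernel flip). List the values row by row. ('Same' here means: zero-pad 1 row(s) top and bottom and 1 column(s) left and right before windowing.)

-5 4 -19
5 7 -21
17 1 -13
8 -11 -17

Output[0,0]: The receptive field on the zero-padded input at this output position is [0 0 0 / 0 4 0 / 0 2 1]. Elementwise product with the kernel and sum: 0·-1 + 0·3 + 0·-1 + 4·-1 + 0·3 + 0·-2 + 1·-1.
Output[0,1]: The receptive field on the zero-padded input at this output position is [0 0 0 / 0 1 4 / 1 2 5]. Elementwise product with the kernel and sum: 0·-1 + 0·3 + 0·-1 + 1·-1 + 4·3 + 1·-2 + 5·-1.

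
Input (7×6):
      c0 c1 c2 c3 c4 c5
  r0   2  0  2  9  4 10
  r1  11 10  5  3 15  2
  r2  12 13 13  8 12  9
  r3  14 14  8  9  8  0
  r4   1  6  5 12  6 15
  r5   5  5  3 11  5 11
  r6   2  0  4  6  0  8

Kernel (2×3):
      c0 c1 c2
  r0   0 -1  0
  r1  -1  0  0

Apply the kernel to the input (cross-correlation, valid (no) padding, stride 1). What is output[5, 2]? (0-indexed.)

The receptive field on the input at this output position is [3 11 5 / 4 6 0]. Elementwise product with the kernel and sum: 11·-1 + 4·-1.

-15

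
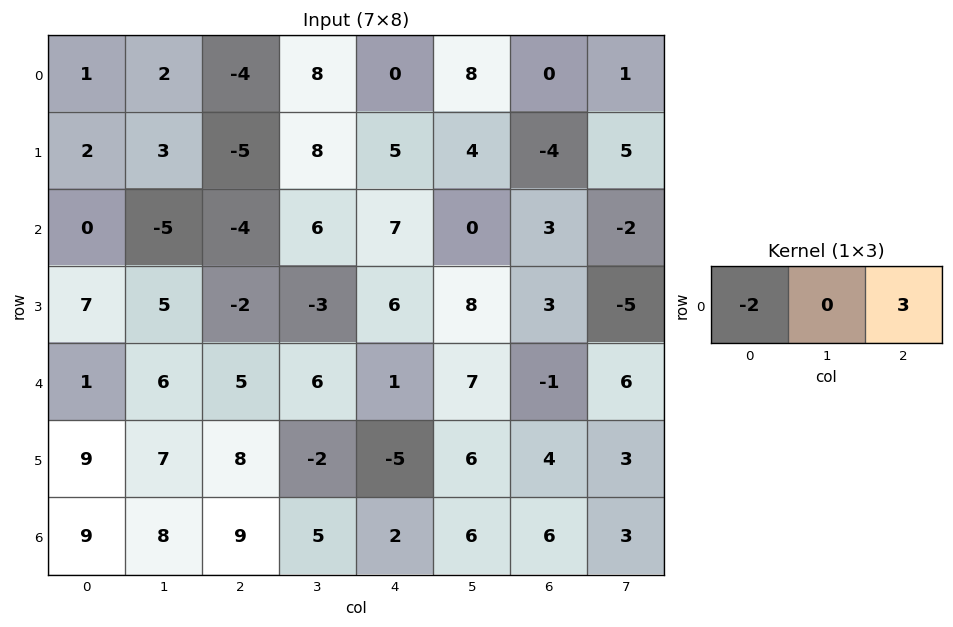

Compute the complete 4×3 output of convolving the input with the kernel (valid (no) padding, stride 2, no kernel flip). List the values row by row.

Output[0,0]: The receptive field on the input at this output position is [1 2 -4]. Elementwise product with the kernel and sum: 1·-2 + -4·3.

-14 8 0
-12 29 -5
13 -7 -5
9 -12 14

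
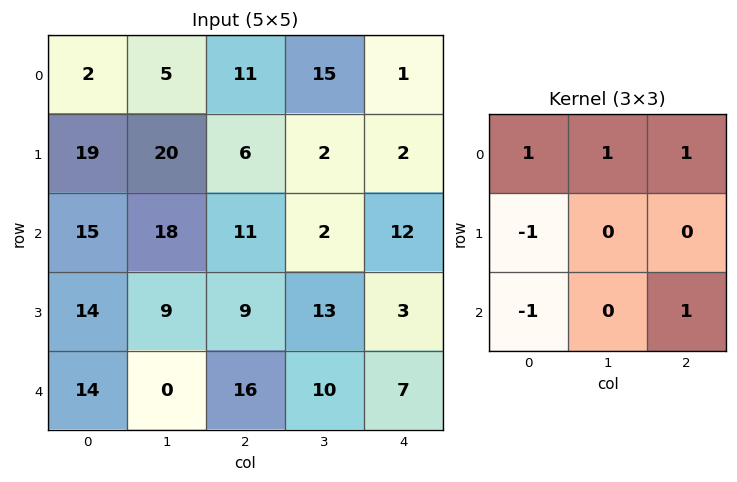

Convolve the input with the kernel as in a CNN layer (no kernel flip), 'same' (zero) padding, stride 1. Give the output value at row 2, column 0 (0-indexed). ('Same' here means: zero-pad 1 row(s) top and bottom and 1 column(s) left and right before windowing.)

48

The receptive field on the zero-padded input at this output position is [0 19 20 / 0 15 18 / 0 14 9]. Elementwise product with the kernel and sum: 0·1 + 19·1 + 20·1 + 0·-1 + 0·-1 + 9·1.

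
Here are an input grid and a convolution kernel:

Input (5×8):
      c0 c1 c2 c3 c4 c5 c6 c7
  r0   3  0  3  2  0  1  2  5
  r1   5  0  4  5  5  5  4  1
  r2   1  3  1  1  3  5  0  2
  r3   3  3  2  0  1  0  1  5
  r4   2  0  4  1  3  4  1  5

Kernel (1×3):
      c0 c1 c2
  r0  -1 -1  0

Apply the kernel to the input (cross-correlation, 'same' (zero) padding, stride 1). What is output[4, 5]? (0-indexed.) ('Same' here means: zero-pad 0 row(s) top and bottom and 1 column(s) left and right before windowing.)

-7

The receptive field on the zero-padded input at this output position is [3 4 1]. Elementwise product with the kernel and sum: 3·-1 + 4·-1.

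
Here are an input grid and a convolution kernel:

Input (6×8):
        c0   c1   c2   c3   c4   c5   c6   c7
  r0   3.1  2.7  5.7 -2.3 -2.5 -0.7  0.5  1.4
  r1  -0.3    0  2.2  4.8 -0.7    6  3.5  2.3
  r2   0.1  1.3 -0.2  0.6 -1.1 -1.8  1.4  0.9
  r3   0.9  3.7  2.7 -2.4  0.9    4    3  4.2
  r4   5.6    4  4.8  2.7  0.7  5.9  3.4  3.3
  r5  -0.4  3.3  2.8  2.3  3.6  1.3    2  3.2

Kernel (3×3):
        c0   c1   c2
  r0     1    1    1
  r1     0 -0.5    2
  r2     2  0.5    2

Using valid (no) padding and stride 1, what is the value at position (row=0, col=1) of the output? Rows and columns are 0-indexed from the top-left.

18.3

The receptive field on the input at this output position is [2.7 5.7 -2.3 / 0 2.2 4.8 / 1.3 -0.2 0.6]. Elementwise product with the kernel and sum: 2.7·1 + 5.7·1 + -2.3·1 + 2.2·-0.5 + 4.8·2 + 1.3·2 + -0.2·0.5 + 0.6·2.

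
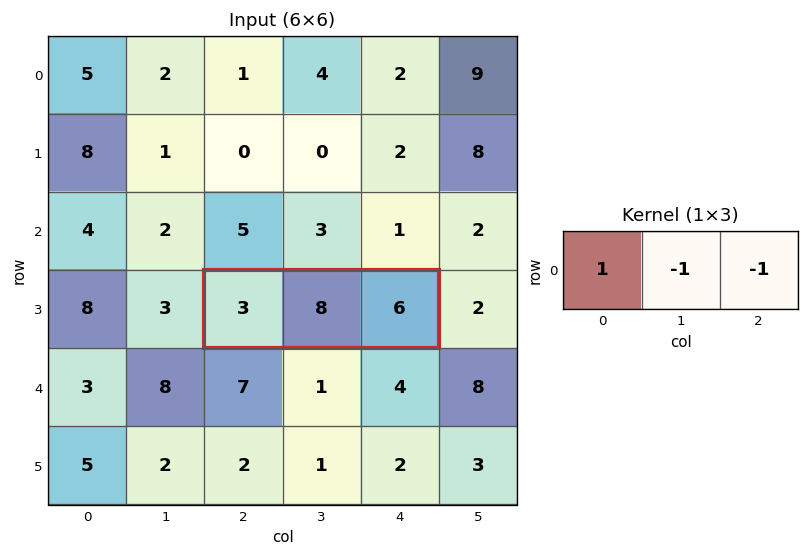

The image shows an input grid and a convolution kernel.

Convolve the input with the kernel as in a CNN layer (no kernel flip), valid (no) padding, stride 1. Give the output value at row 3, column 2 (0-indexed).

-11

The receptive field on the input at this output position is [3 8 6]. Elementwise product with the kernel and sum: 3·1 + 8·-1 + 6·-1.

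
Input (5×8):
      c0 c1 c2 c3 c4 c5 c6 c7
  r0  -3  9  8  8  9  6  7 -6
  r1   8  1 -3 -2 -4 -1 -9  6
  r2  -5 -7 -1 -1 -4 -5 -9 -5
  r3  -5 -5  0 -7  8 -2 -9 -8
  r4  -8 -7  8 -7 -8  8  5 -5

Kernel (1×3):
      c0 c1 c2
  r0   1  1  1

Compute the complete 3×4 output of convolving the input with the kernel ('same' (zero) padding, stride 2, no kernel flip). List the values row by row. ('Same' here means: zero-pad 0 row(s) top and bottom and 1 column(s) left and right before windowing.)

Output[0,0]: The receptive field on the zero-padded input at this output position is [0 -3 9]. Elementwise product with the kernel and sum: 0·1 + -3·1 + 9·1.
Output[0,1]: The receptive field on the zero-padded input at this output position is [9 8 8]. Elementwise product with the kernel and sum: 9·1 + 8·1 + 8·1.

6 25 23 7
-12 -9 -10 -19
-15 -6 -7 8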